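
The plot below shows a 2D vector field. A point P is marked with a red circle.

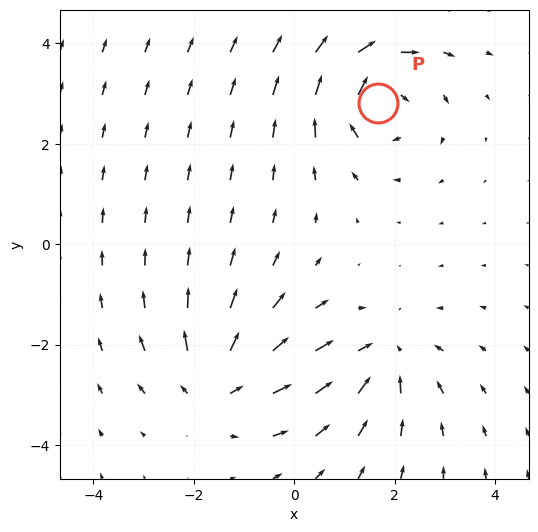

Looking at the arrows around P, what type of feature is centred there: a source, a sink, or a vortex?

At P (1.7, 2.8) the arrows circulate clockwise. Divergence ≈0, curl about -5 — near-zero divergence with nonzero curl is a vortex.

vortex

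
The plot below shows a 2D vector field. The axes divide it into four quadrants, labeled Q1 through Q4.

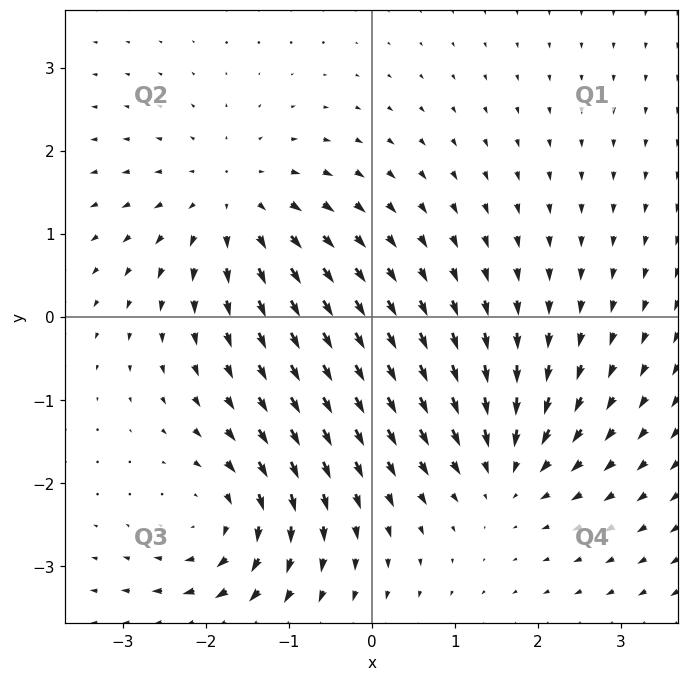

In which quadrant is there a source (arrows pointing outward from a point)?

Q2

The source sits at approximately (-1.7, 1.4), which lies in quadrant Q2. The divergence there is about +3, positive as expected for a source.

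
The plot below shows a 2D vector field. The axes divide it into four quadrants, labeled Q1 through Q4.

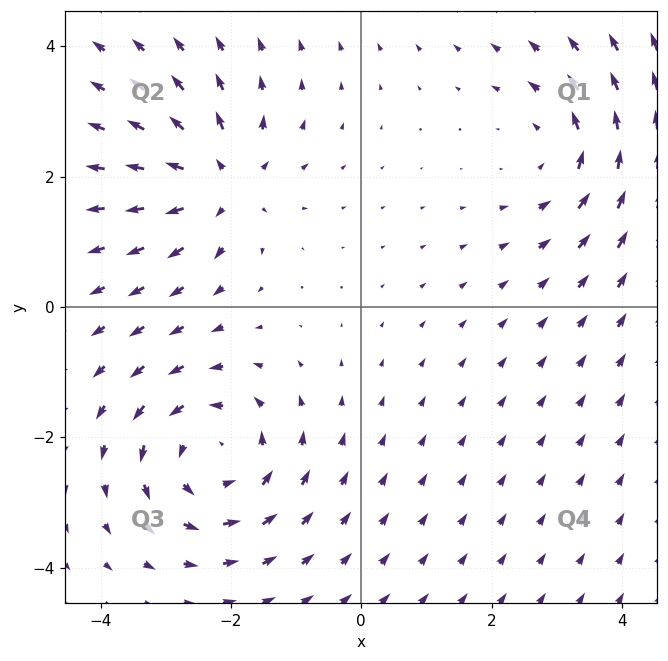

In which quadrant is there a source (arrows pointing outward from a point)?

Q2

The source sits at approximately (-2.2, 1.9), which lies in quadrant Q2. The divergence there is about +4, positive as expected for a source.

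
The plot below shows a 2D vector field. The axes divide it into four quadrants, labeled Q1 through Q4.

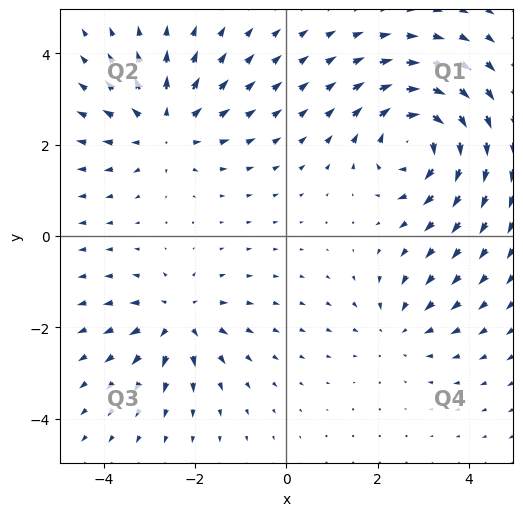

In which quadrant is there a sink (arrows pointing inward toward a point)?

The sink sits at approximately (2.5, -2.0), which lies in quadrant Q4. The divergence there is about -2, negative as expected for a sink.

Q4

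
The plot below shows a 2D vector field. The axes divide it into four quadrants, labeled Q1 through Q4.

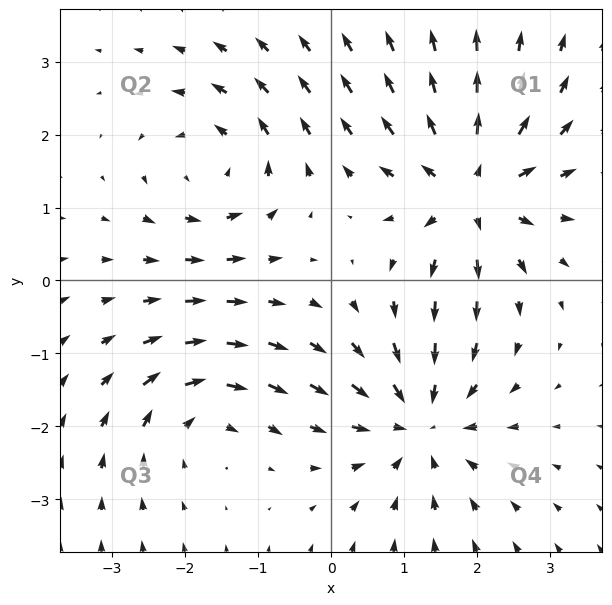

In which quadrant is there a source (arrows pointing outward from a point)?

Q1

The source sits at approximately (1.9, 1.2), which lies in quadrant Q1. The divergence there is about +6, positive as expected for a source.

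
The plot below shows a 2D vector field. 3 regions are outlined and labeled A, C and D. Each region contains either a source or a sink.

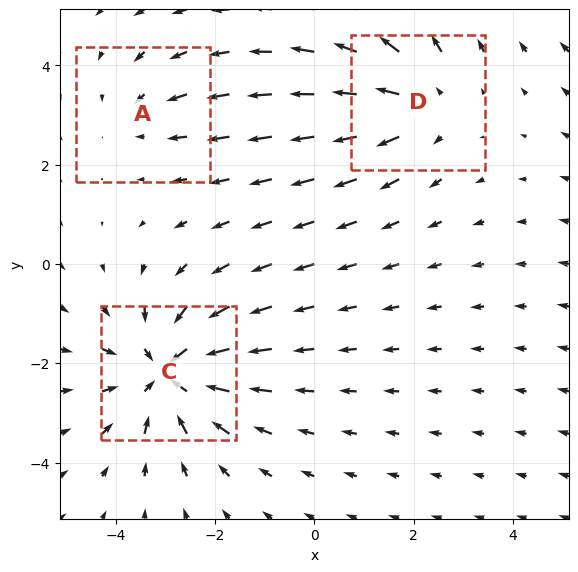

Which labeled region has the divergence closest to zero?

A

Divergence at each region's feature centre — A: about -2, C: about -4, D: about +3. Region A is closest to zero.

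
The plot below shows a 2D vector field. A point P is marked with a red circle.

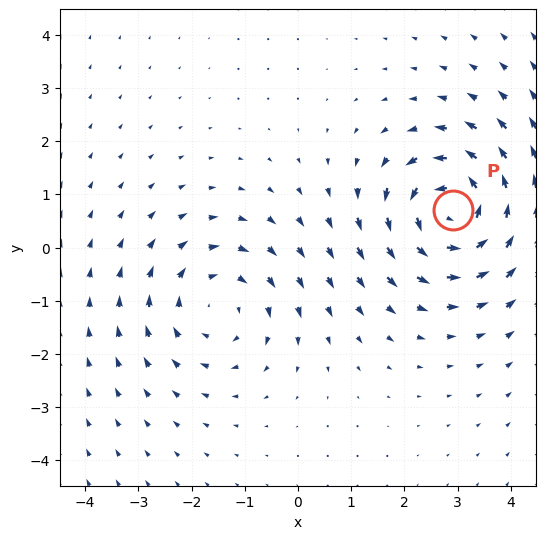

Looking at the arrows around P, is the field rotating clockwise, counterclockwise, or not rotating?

Near P at (2.9, 0.7) the arrows circulate counterclockwise. The curl (z-component) there is about +7; positive curl means counterclockwise rotation.

counterclockwise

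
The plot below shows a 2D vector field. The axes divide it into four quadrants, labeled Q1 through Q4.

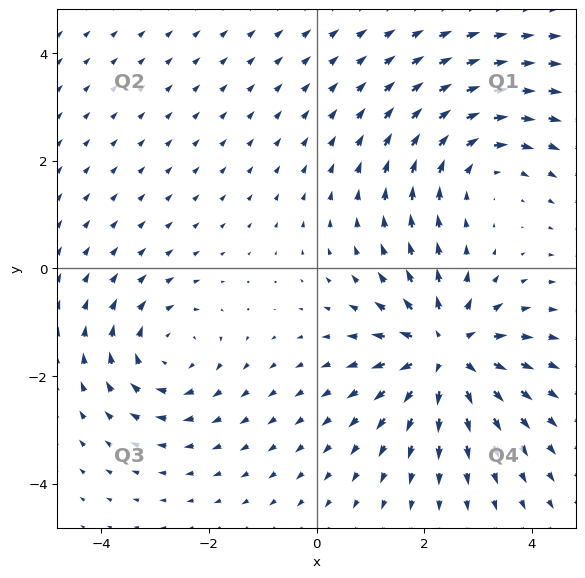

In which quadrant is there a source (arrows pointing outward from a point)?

The source sits at approximately (2.4, -1.5), which lies in quadrant Q4. The divergence there is about +4, positive as expected for a source.

Q4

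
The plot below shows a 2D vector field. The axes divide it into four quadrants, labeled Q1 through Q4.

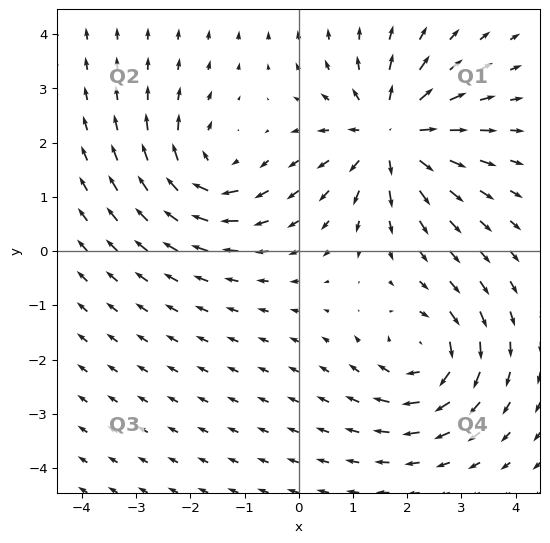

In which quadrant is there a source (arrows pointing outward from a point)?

The source sits at approximately (1.7, 2.1), which lies in quadrant Q1. The divergence there is about +6, positive as expected for a source.

Q1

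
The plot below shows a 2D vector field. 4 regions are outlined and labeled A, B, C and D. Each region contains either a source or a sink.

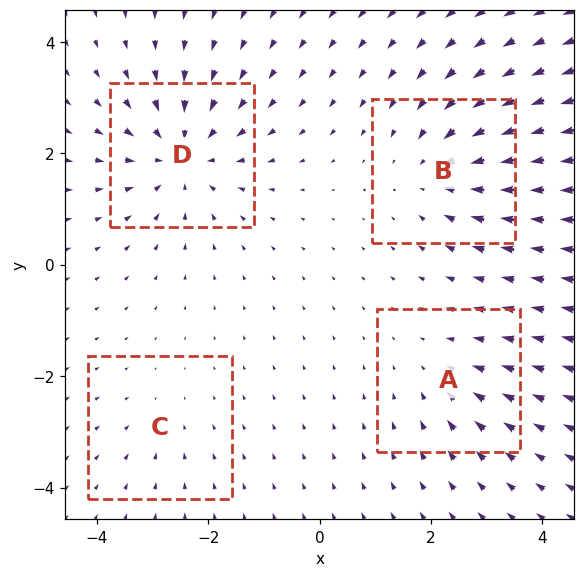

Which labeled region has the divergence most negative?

Divergence at each region's feature centre — A: about -3, B: about -5, C: about -2, D: about -6. Region D is most negative.

D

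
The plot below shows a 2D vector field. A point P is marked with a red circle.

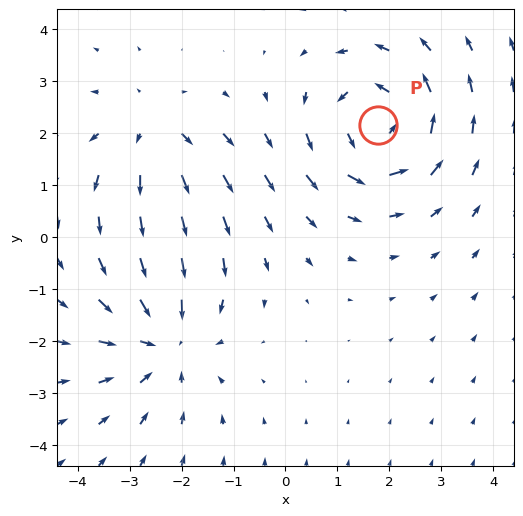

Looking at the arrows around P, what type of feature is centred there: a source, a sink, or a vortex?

At P (1.8, 2.2) the arrows circulate counterclockwise. Divergence ≈0, curl about +5 — near-zero divergence with nonzero curl is a vortex.

vortex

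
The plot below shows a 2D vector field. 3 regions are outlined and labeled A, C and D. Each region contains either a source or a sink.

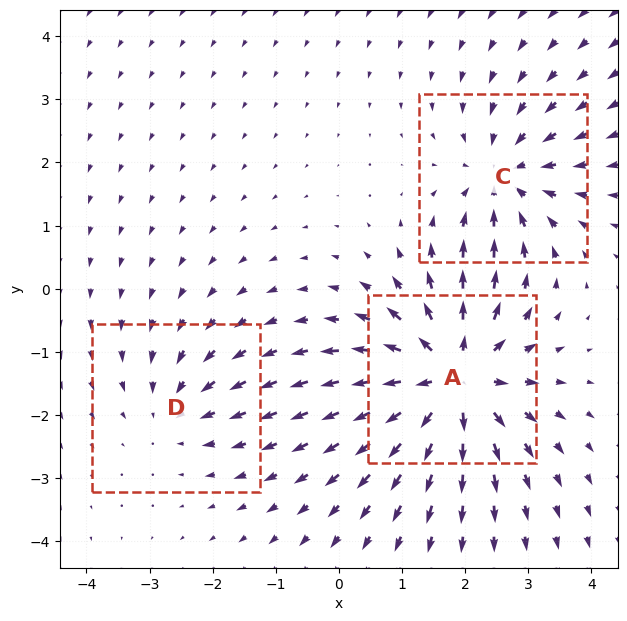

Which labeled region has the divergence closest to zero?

D

Divergence at each region's feature centre — A: about +5, C: about -3, D: about -2. Region D is closest to zero.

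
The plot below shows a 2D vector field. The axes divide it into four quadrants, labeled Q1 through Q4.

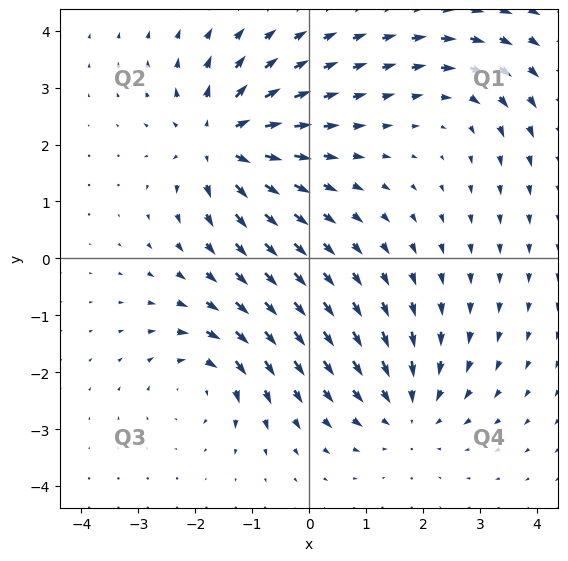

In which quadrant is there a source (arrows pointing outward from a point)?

The source sits at approximately (-1.6, 2.1), which lies in quadrant Q2. The divergence there is about +6, positive as expected for a source.

Q2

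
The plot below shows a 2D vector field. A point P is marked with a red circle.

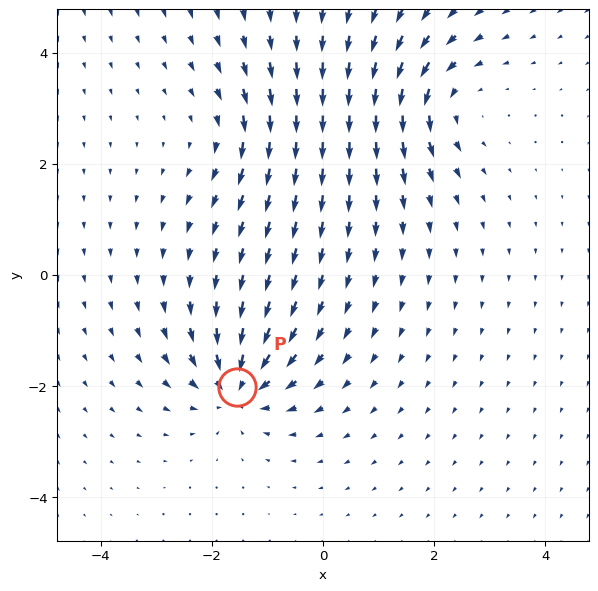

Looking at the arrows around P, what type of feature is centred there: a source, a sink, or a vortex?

At P (-1.6, -2.0) the arrows converge inward. Divergence about -6, curl ≈0 — negative divergence with near-zero curl is a sink.

sink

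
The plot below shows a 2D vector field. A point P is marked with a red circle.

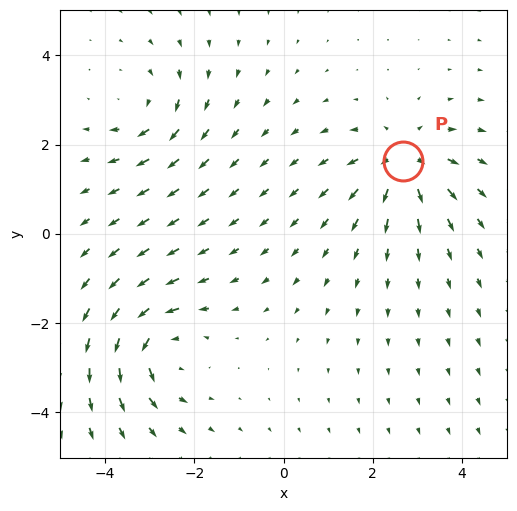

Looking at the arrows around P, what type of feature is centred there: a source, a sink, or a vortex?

source

At P (2.7, 1.6) the arrows spread outward. Divergence about +4, curl ≈0 — positive divergence with near-zero curl is a source.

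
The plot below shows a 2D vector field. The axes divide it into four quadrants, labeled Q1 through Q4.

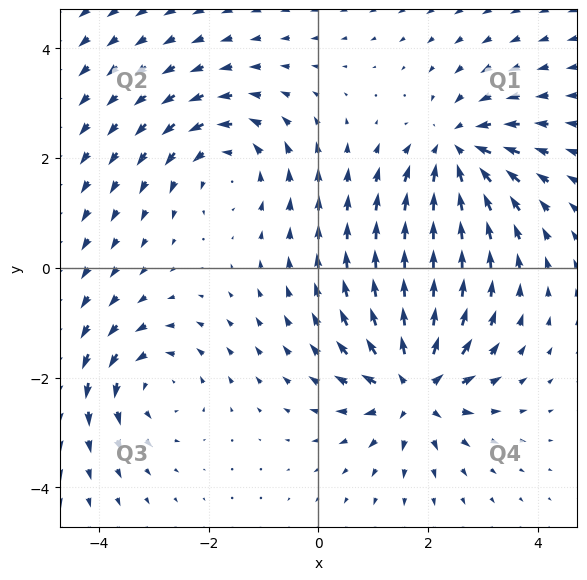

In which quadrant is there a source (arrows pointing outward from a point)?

Q4

The source sits at approximately (1.7, -2.2), which lies in quadrant Q4. The divergence there is about +7, positive as expected for a source.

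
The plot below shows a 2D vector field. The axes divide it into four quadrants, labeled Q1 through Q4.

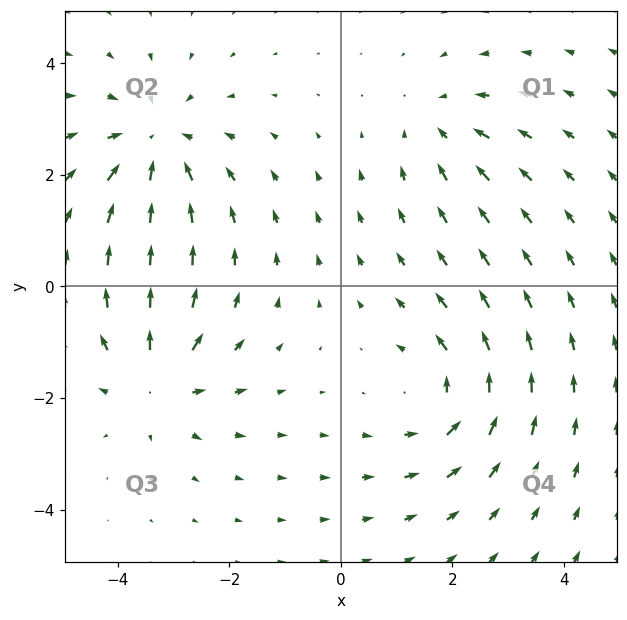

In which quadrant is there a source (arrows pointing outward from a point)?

Q3

The source sits at approximately (-3.3, -1.7), which lies in quadrant Q3. The divergence there is about +4, positive as expected for a source.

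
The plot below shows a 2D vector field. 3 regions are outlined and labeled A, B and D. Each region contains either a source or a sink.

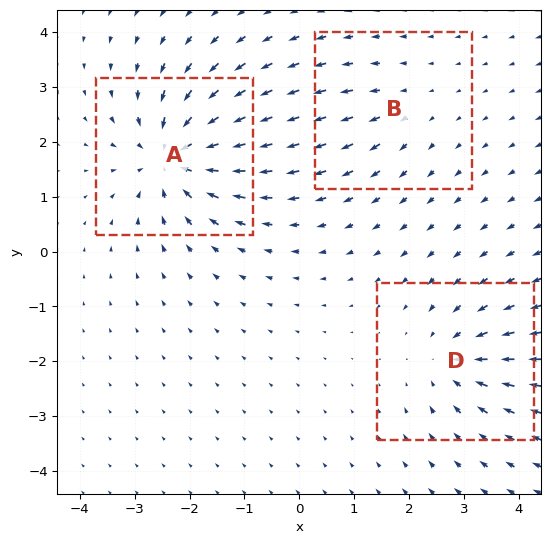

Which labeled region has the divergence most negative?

Divergence at each region's feature centre — A: about -6, B: about +2, D: about -4. Region A is most negative.

A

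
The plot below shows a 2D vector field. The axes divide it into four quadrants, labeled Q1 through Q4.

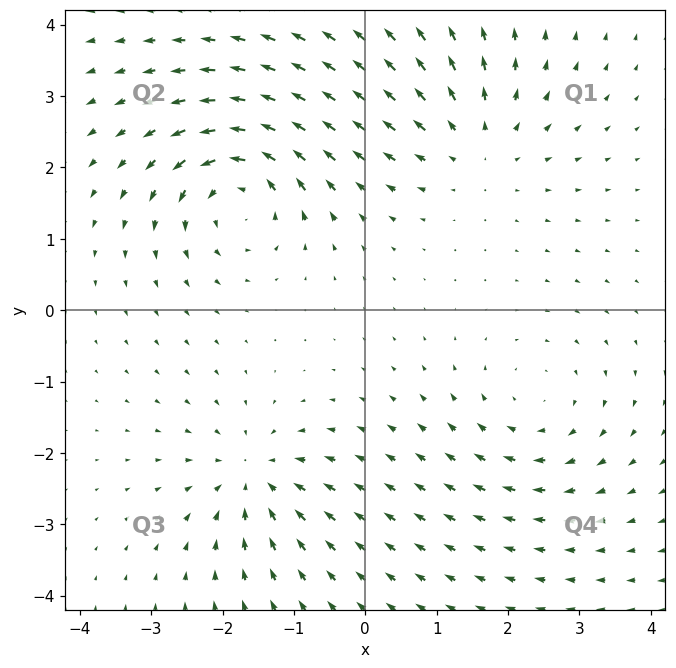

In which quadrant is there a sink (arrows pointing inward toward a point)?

Q3

The sink sits at approximately (-1.6, -2.3), which lies in quadrant Q3. The divergence there is about -4, negative as expected for a sink.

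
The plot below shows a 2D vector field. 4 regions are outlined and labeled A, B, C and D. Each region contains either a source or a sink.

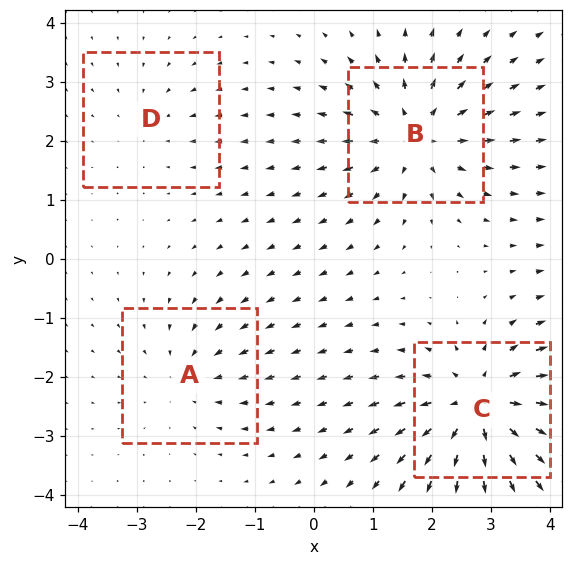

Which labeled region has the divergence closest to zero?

Divergence at each region's feature centre — A: about -3, B: about +5, C: about +7, D: about -2. Region D is closest to zero.

D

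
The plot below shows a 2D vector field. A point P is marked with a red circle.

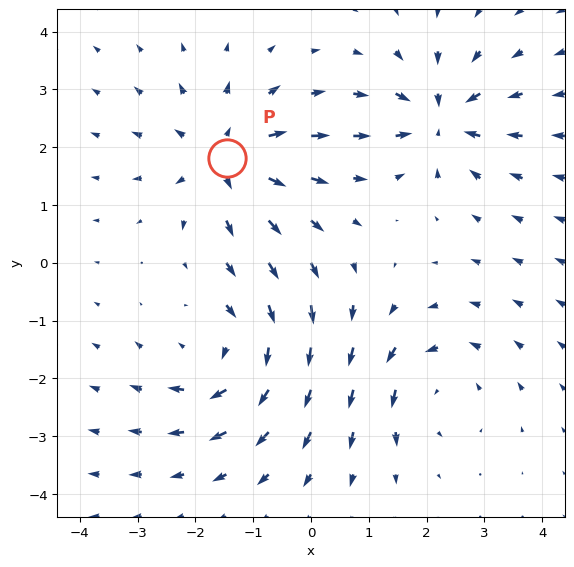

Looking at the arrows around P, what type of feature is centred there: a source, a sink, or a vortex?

source

At P (-1.5, 1.8) the arrows spread outward. Divergence about +4, curl ≈0 — positive divergence with near-zero curl is a source.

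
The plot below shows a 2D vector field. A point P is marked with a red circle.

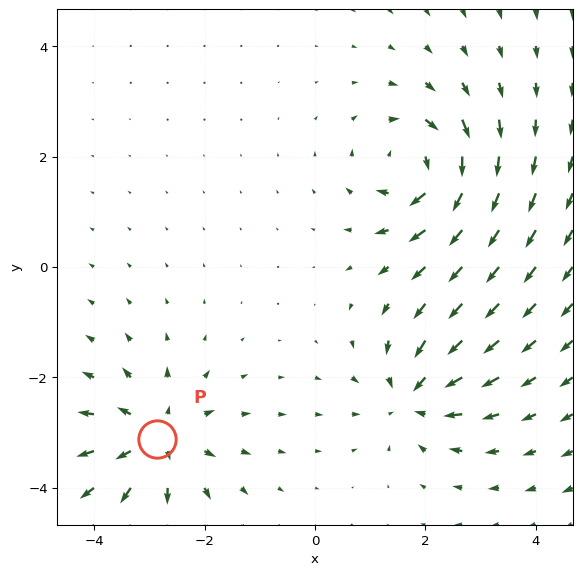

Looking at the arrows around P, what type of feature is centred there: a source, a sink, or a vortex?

source

At P (-2.9, -3.1) the arrows spread outward. Divergence about +5, curl ≈0 — positive divergence with near-zero curl is a source.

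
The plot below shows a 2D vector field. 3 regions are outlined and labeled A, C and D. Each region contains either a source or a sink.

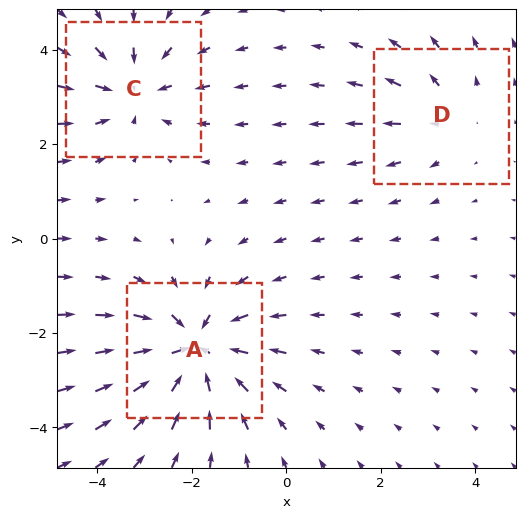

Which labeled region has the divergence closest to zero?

D

Divergence at each region's feature centre — A: about -4, C: about -3, D: about +2. Region D is closest to zero.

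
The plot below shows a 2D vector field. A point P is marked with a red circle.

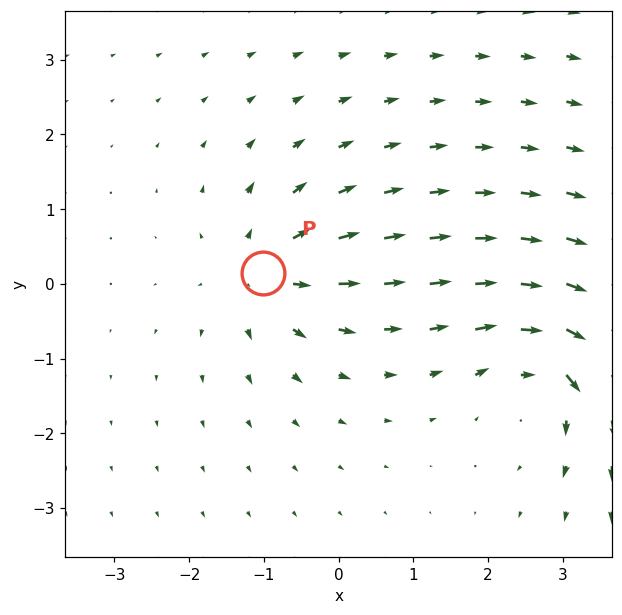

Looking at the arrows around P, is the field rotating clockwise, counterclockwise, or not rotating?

Near P at (-1.0, 0.1) the arrows show no circulation. The curl there is ≈0.

not rotating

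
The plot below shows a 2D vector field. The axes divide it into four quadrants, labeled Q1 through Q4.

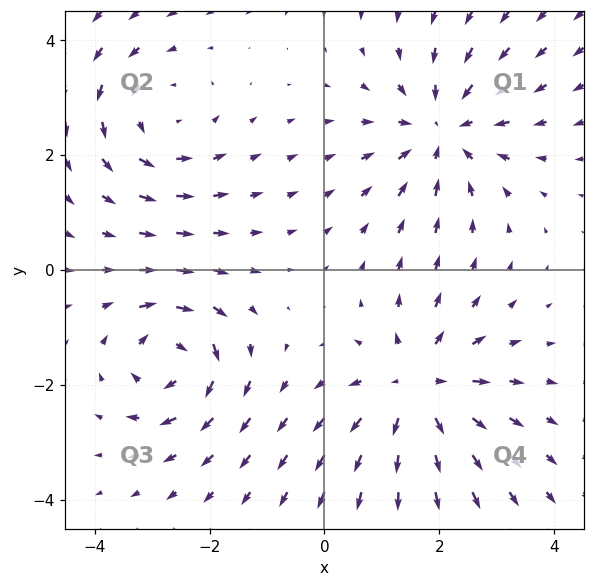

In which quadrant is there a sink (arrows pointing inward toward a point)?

Q1

The sink sits at approximately (2.1, 2.4), which lies in quadrant Q1. The divergence there is about -3, negative as expected for a sink.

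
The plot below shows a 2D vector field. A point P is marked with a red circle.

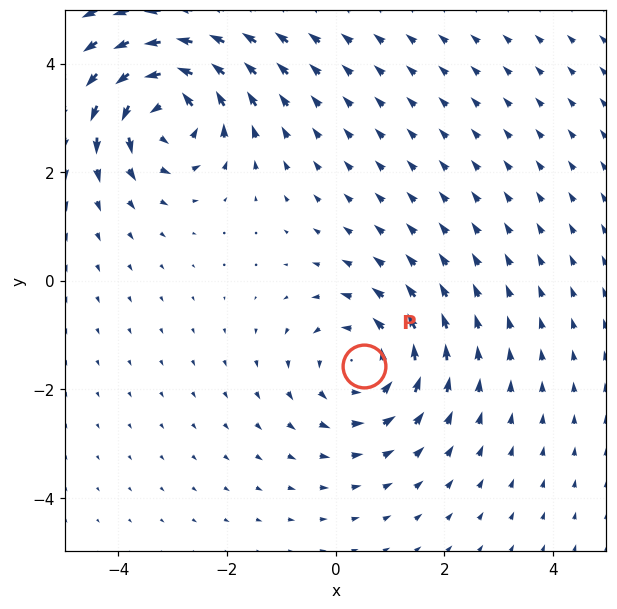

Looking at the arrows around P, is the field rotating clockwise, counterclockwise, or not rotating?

counterclockwise

Near P at (0.5, -1.6) the arrows circulate counterclockwise. The curl (z-component) there is about +3; positive curl means counterclockwise rotation.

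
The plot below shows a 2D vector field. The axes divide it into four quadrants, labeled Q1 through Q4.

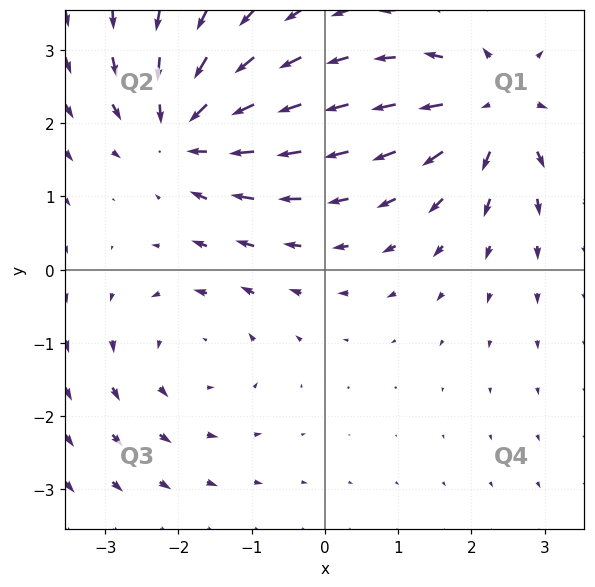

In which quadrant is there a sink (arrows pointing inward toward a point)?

The sink sits at approximately (-1.9, 1.9), which lies in quadrant Q2. The divergence there is about -5, negative as expected for a sink.

Q2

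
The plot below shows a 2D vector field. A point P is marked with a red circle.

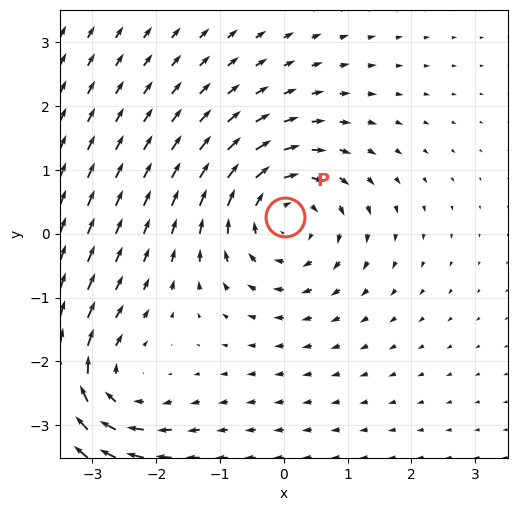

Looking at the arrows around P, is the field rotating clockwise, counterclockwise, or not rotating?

clockwise

Near P at (0.0, 0.3) the arrows circulate clockwise. The curl (z-component) there is about -5; negative curl means clockwise rotation.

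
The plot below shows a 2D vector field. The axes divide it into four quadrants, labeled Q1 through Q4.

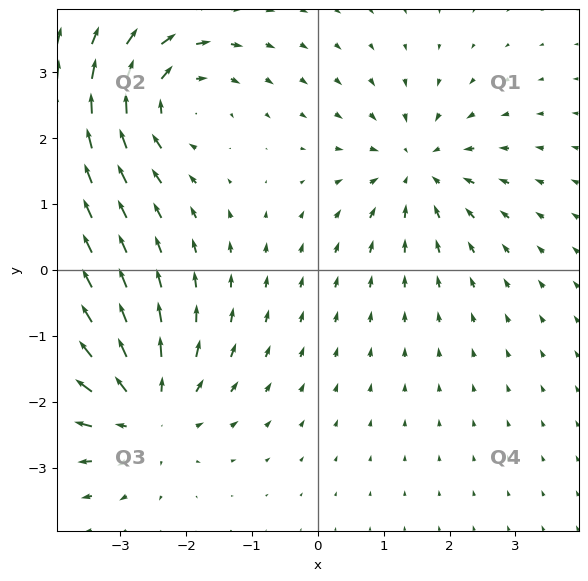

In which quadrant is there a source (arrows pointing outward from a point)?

Q3

The source sits at approximately (-2.6, -2.1), which lies in quadrant Q3. The divergence there is about +4, positive as expected for a source.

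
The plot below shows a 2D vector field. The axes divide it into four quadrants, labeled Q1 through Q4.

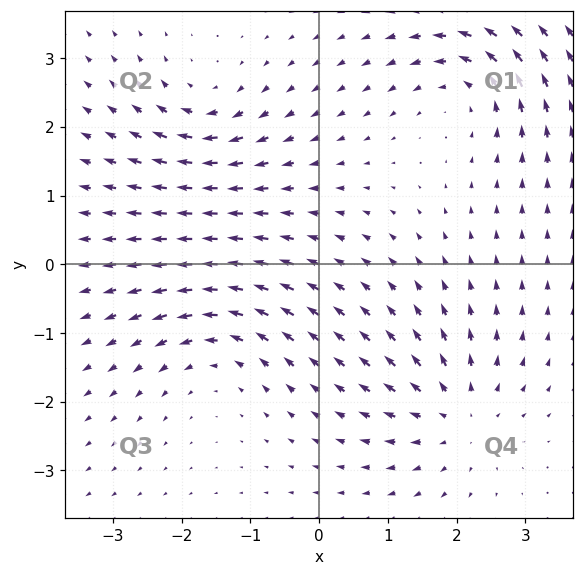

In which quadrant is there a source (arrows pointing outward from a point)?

The source sits at approximately (2.0, -2.2), which lies in quadrant Q4. The divergence there is about +5, positive as expected for a source.

Q4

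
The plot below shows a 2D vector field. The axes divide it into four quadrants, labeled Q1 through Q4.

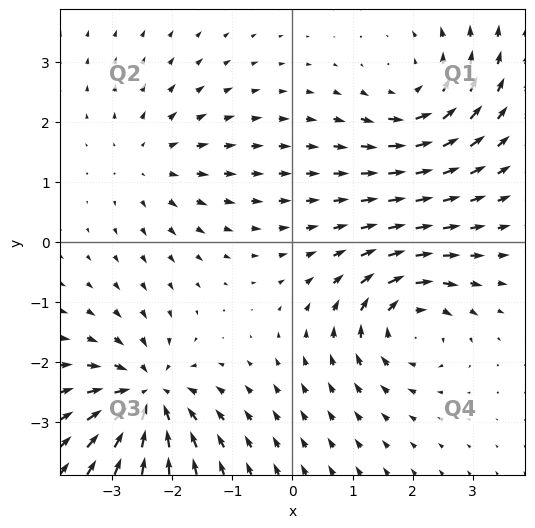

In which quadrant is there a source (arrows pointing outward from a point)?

Q2

The source sits at approximately (-2.4, 1.3), which lies in quadrant Q2. The divergence there is about +3, positive as expected for a source.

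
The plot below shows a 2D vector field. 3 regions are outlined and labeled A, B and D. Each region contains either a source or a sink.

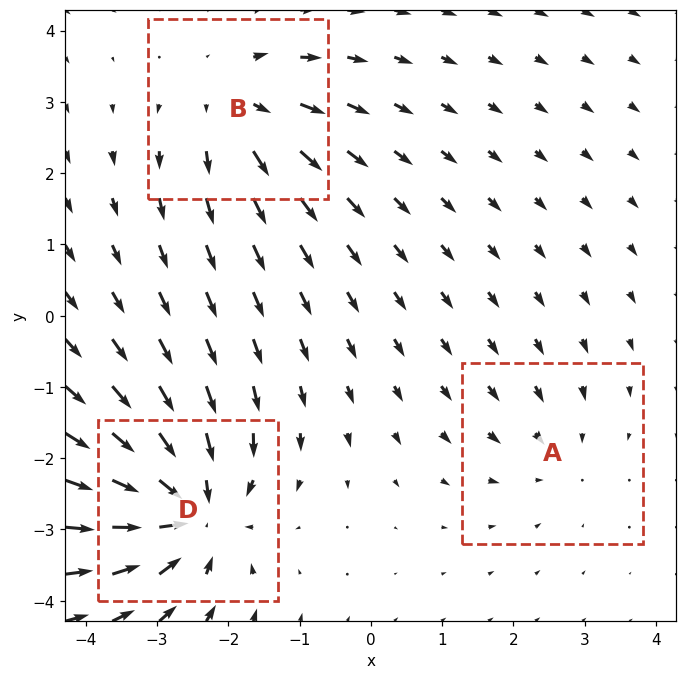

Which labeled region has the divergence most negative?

D

Divergence at each region's feature centre — A: about -2, B: about +4, D: about -6. Region D is most negative.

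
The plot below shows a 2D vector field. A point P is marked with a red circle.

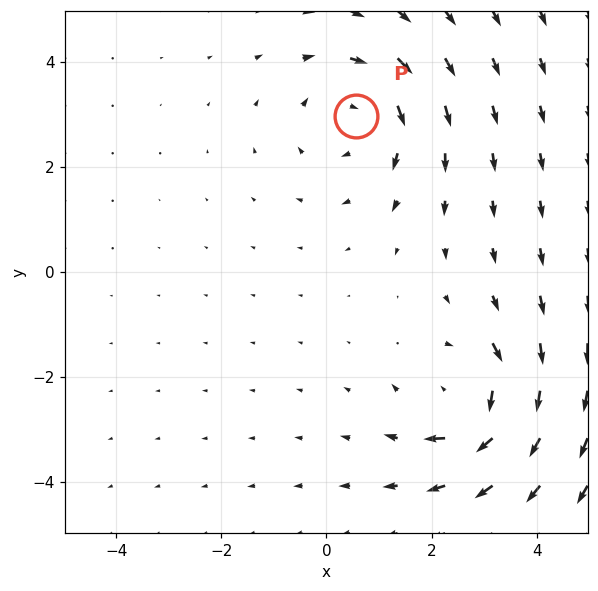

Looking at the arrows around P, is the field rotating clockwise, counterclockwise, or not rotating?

Near P at (0.6, 3.0) the arrows circulate clockwise. The curl (z-component) there is about -4; negative curl means clockwise rotation.

clockwise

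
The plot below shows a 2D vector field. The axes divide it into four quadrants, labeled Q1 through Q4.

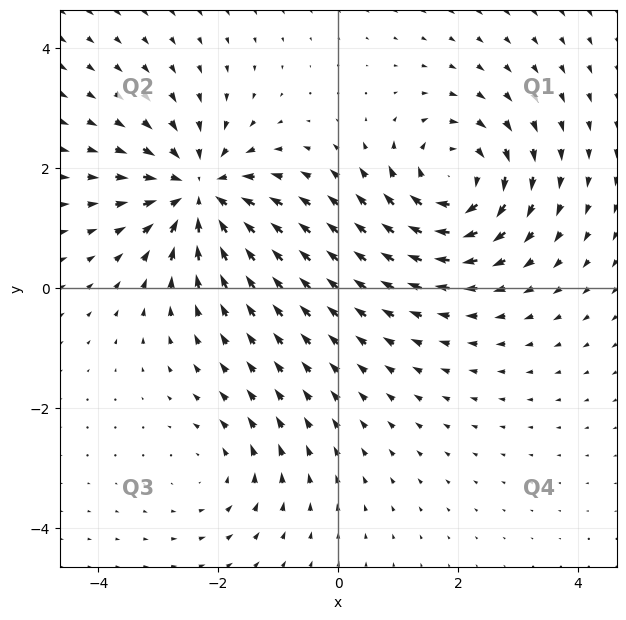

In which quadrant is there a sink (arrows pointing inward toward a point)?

Q2

The sink sits at approximately (-2.3, 1.6), which lies in quadrant Q2. The divergence there is about -6, negative as expected for a sink.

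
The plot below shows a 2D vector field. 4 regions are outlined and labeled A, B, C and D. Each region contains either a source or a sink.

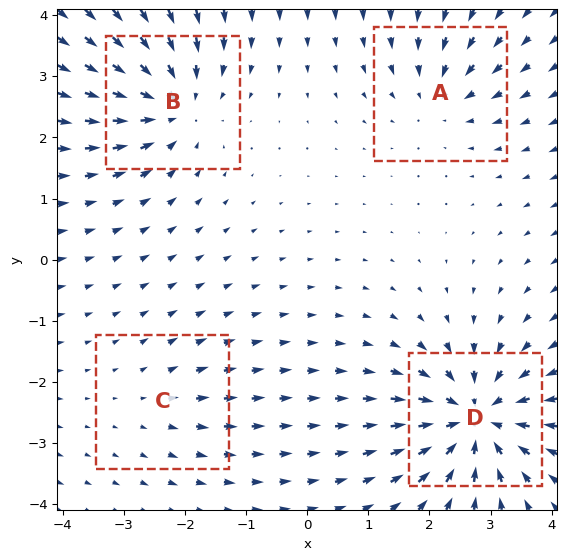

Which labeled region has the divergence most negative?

D

Divergence at each region's feature centre — A: about -4, B: about -6, C: about +2, D: about -8. Region D is most negative.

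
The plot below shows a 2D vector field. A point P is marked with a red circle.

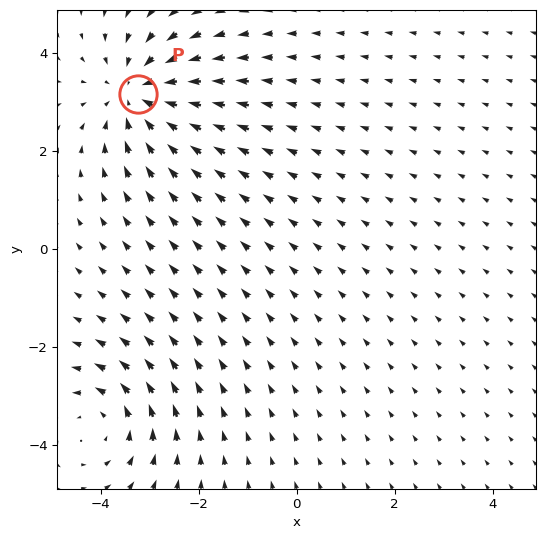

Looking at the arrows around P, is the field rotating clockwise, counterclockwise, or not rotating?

Near P at (-3.2, 3.2) the arrows show no circulation. The curl there is ≈0.

not rotating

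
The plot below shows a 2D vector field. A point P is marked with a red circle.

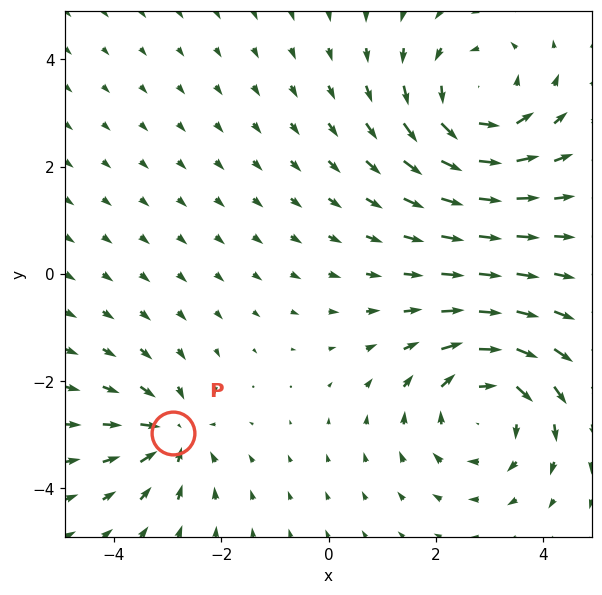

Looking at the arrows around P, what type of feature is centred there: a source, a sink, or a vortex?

sink

At P (-2.9, -3.0) the arrows converge inward. Divergence about -4, curl ≈0 — negative divergence with near-zero curl is a sink.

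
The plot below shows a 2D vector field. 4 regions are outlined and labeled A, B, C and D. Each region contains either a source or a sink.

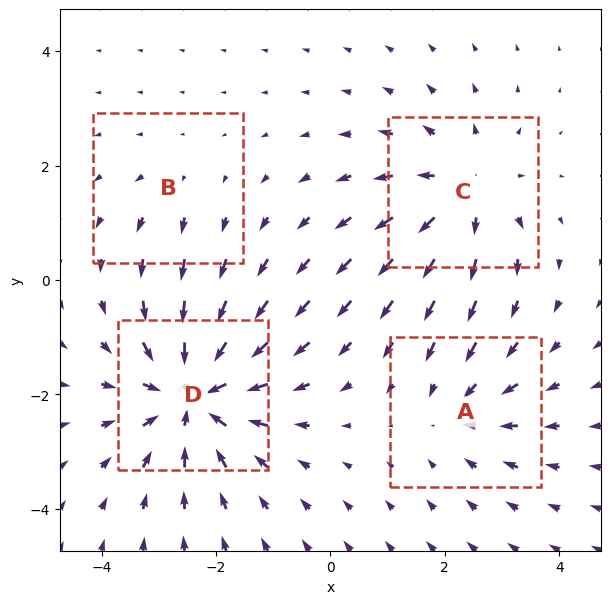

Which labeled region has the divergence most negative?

D

Divergence at each region's feature centre — A: about -3, B: about +2, C: about +5, D: about -7. Region D is most negative.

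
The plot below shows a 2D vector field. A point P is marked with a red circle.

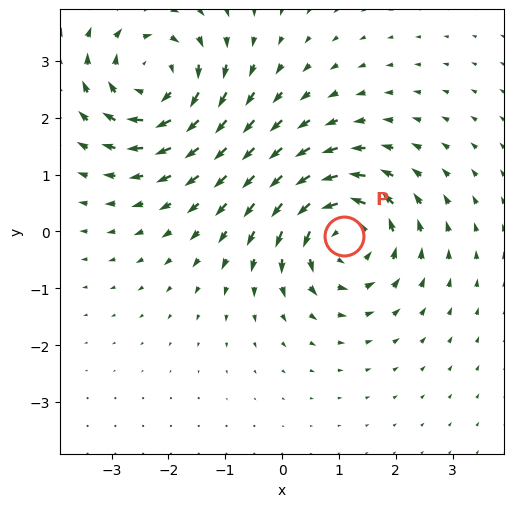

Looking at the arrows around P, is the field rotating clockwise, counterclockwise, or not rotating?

Near P at (1.1, -0.1) the arrows circulate counterclockwise. The curl (z-component) there is about +5; positive curl means counterclockwise rotation.

counterclockwise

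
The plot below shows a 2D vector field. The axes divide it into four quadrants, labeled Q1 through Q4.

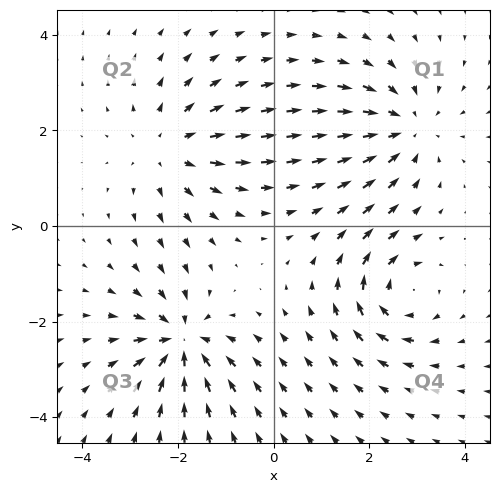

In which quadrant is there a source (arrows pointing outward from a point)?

Q2

The source sits at approximately (-2.2, 1.6), which lies in quadrant Q2. The divergence there is about +3, positive as expected for a source.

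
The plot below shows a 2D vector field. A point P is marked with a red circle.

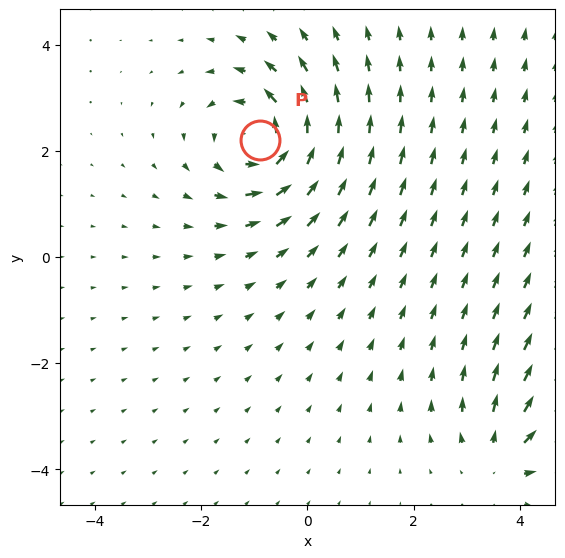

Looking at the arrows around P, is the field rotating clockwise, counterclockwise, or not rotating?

counterclockwise

Near P at (-0.9, 2.2) the arrows circulate counterclockwise. The curl (z-component) there is about +6; positive curl means counterclockwise rotation.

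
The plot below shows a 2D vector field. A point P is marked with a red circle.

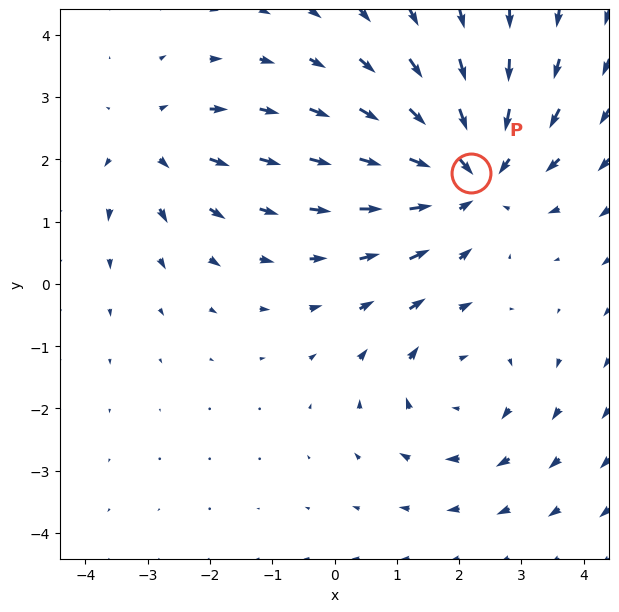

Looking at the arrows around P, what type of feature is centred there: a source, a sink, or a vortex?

At P (2.2, 1.8) the arrows converge inward. Divergence about -4, curl ≈0 — negative divergence with near-zero curl is a sink.

sink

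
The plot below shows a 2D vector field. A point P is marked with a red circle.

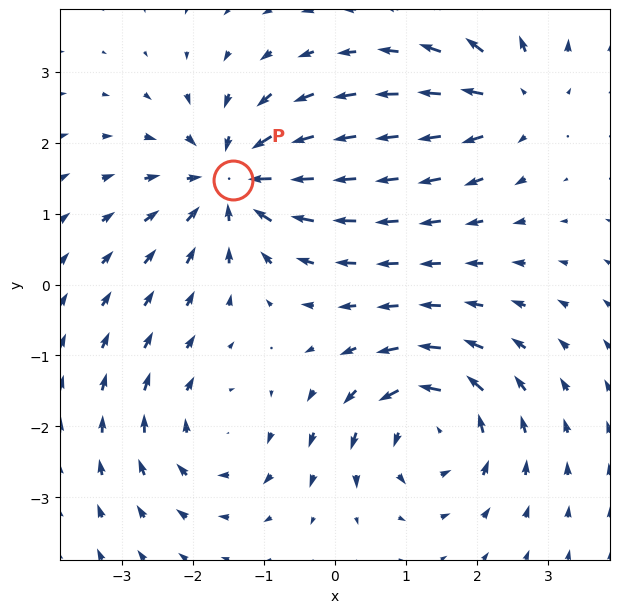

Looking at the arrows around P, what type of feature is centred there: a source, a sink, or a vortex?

At P (-1.4, 1.5) the arrows converge inward. Divergence about -6, curl ≈0 — negative divergence with near-zero curl is a sink.

sink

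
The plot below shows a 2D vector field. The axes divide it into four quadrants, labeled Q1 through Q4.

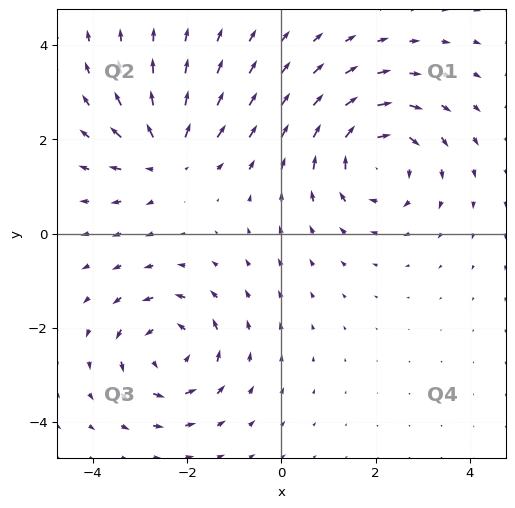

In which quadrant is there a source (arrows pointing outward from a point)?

The source sits at approximately (-2.4, 1.7), which lies in quadrant Q2. The divergence there is about +4, positive as expected for a source.

Q2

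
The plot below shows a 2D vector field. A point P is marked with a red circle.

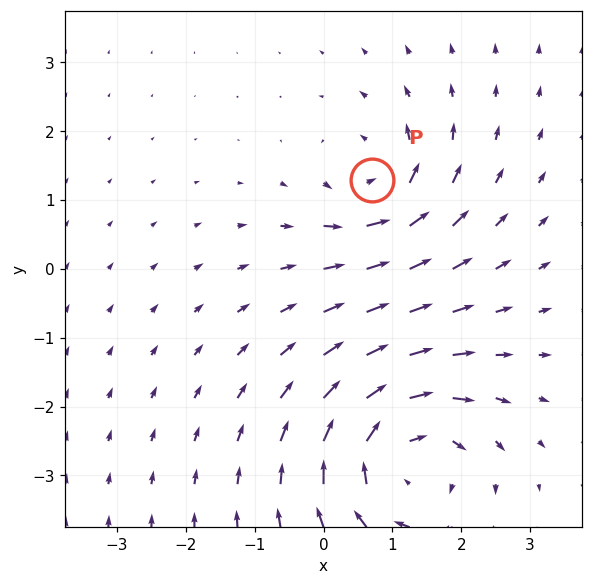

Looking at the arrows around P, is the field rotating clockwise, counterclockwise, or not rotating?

Near P at (0.7, 1.3) the arrows circulate counterclockwise. The curl (z-component) there is about +4; positive curl means counterclockwise rotation.

counterclockwise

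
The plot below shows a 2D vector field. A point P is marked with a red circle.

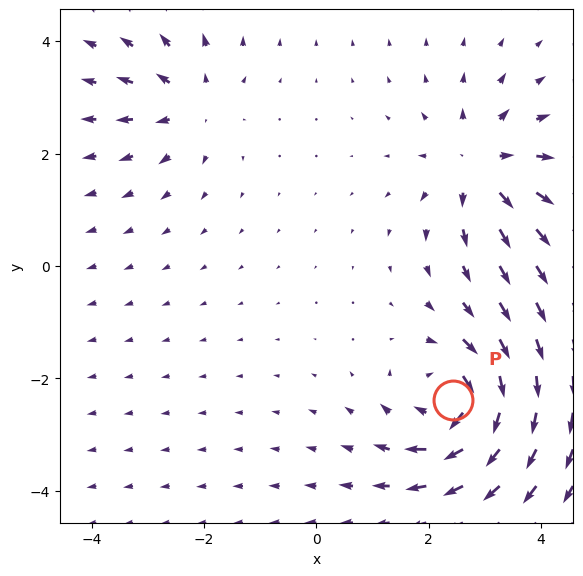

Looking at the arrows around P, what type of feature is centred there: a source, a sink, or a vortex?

At P (2.4, -2.4) the arrows circulate clockwise. Divergence ≈0, curl about -6 — near-zero divergence with nonzero curl is a vortex.

vortex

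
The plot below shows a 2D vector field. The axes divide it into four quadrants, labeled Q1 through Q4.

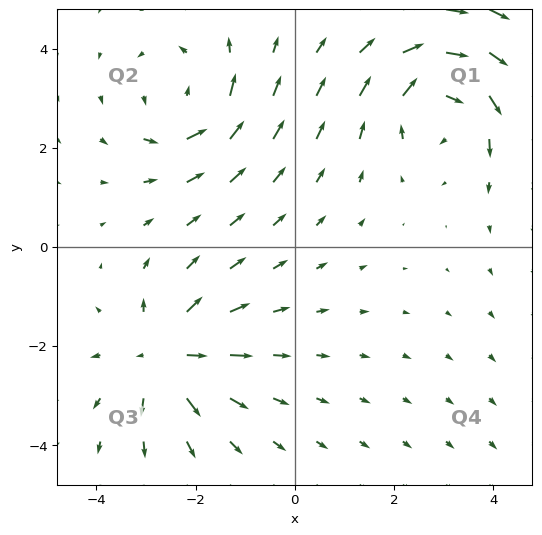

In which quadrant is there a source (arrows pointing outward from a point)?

Q3

The source sits at approximately (-2.6, -2.2), which lies in quadrant Q3. The divergence there is about +5, positive as expected for a source.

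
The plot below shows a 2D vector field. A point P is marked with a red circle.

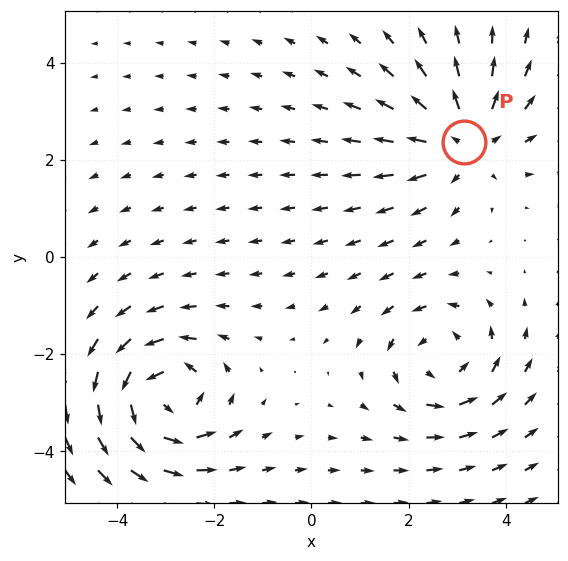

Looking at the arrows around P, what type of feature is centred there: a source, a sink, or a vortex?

At P (3.1, 2.4) the arrows spread outward. Divergence about +3, curl ≈0 — positive divergence with near-zero curl is a source.

source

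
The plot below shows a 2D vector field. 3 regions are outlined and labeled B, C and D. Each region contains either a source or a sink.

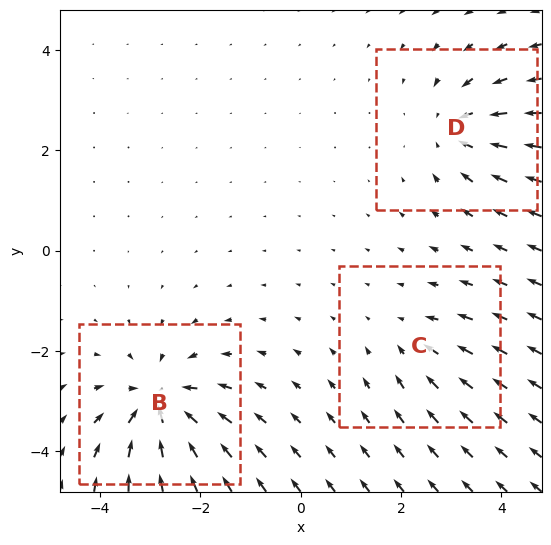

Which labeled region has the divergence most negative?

Divergence at each region's feature centre — B: about -5, C: about -2, D: about -4. Region B is most negative.

B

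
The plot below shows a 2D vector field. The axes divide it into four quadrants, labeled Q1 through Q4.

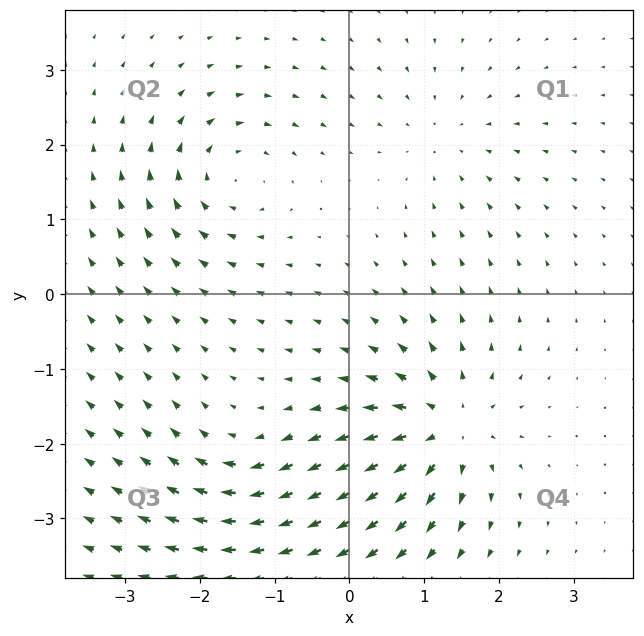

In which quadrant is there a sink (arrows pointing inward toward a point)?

Q1

The sink sits at approximately (1.3, 2.1), which lies in quadrant Q1. The divergence there is about -3, negative as expected for a sink.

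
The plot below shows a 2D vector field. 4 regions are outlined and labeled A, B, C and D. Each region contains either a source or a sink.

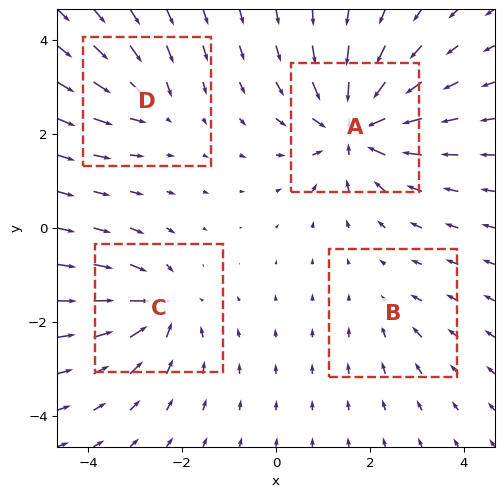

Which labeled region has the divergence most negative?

A

Divergence at each region's feature centre — A: about -8, B: about -2, C: about -5, D: about -4. Region A is most negative.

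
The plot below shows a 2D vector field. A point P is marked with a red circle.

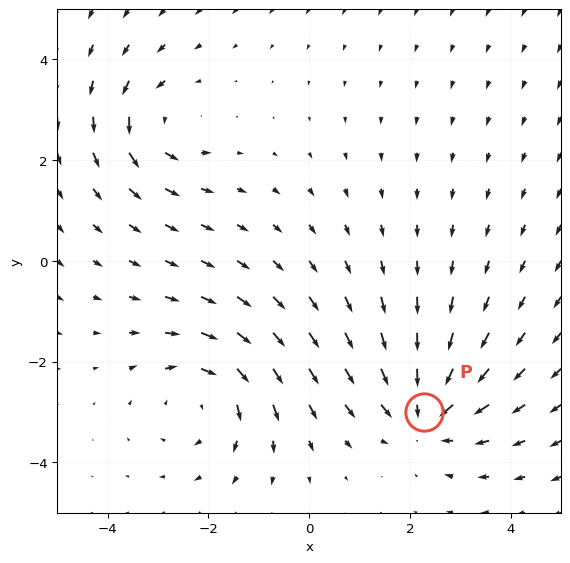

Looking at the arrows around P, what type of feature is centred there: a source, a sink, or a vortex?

sink

At P (2.3, -3.0) the arrows converge inward. Divergence about -3, curl ≈0 — negative divergence with near-zero curl is a sink.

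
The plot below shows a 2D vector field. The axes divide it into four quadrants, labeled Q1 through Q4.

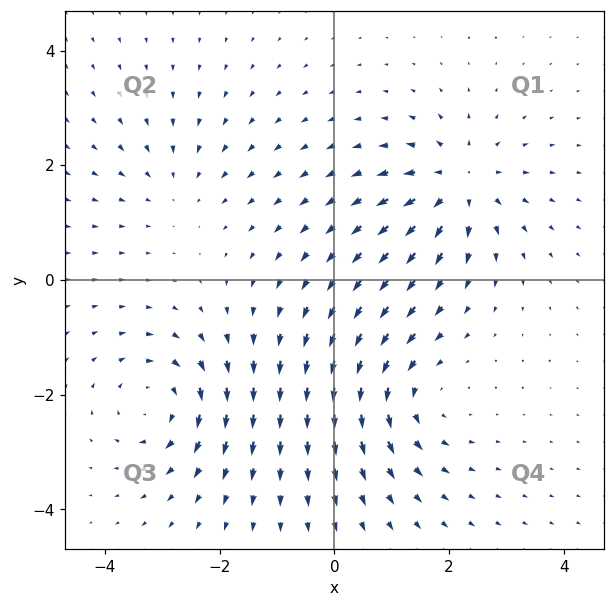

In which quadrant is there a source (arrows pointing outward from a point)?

Q1

The source sits at approximately (2.2, 1.7), which lies in quadrant Q1. The divergence there is about +6, positive as expected for a source.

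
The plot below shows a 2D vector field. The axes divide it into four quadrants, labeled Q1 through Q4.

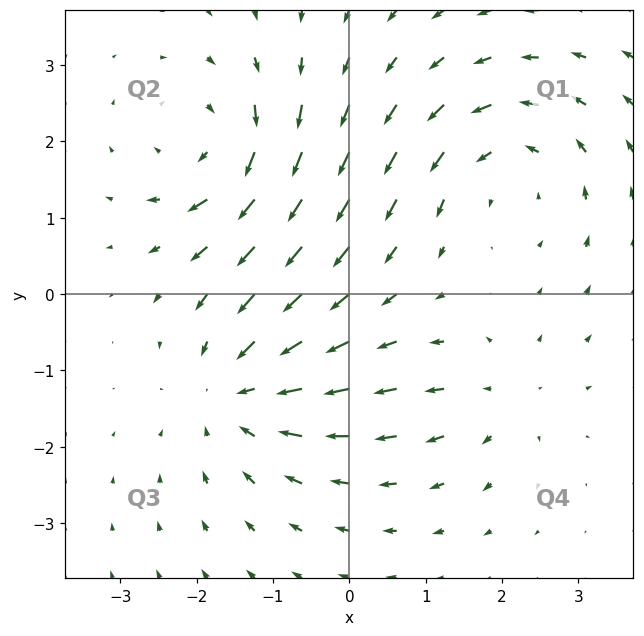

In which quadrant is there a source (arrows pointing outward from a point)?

The source sits at approximately (2.0, -1.4), which lies in quadrant Q4. The divergence there is about +3, positive as expected for a source.

Q4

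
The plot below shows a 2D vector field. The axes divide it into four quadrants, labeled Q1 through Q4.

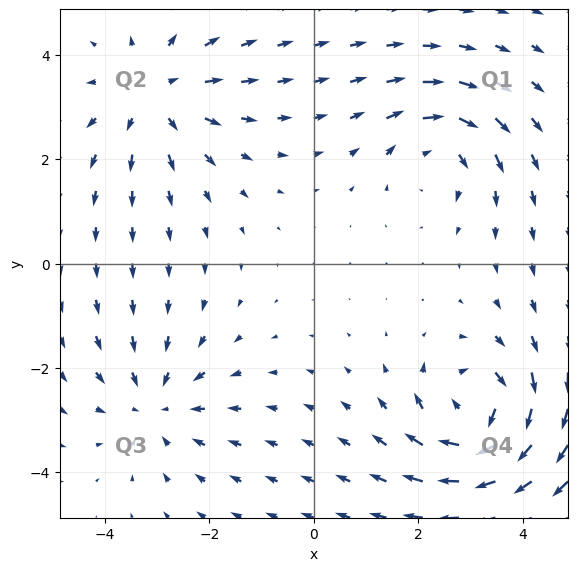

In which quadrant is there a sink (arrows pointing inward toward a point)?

The sink sits at approximately (-3.0, -2.7), which lies in quadrant Q3. The divergence there is about -3, negative as expected for a sink.

Q3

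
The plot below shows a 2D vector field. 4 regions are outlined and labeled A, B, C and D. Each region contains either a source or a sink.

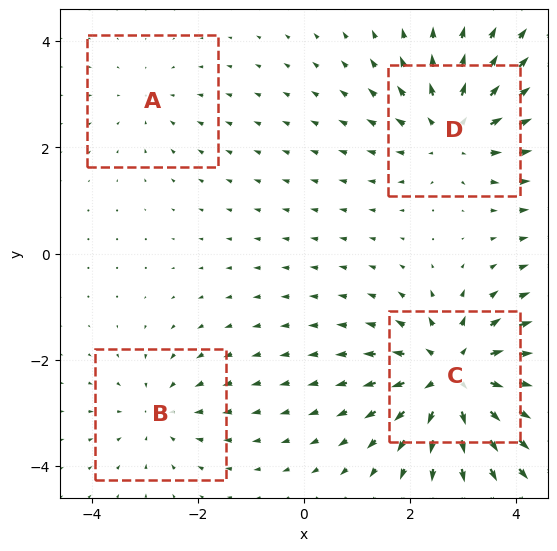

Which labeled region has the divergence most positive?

Divergence at each region's feature centre — A: about -2, B: about -3, C: about +6, D: about +5. Region C is most positive.

C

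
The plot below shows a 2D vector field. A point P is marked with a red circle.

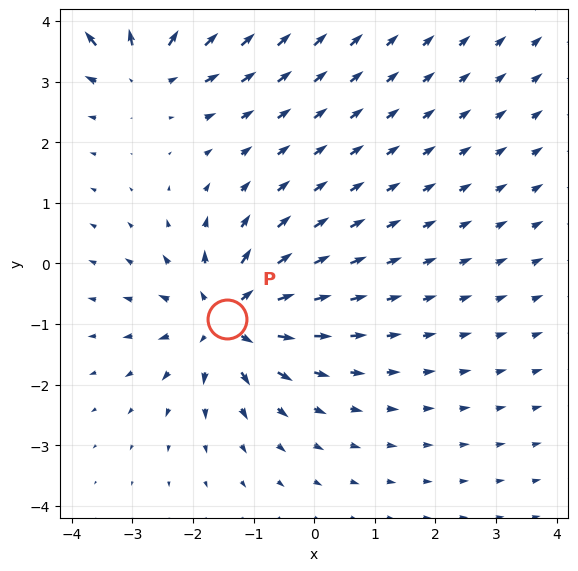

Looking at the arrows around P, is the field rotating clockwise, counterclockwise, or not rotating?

not rotating

Near P at (-1.4, -0.9) the arrows show no circulation. The curl there is ≈0.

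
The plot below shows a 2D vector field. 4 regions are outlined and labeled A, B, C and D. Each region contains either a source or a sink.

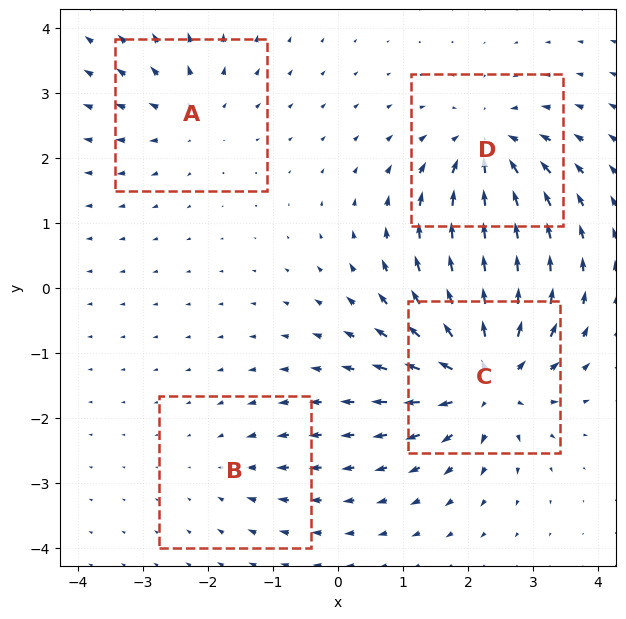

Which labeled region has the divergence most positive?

Divergence at each region's feature centre — A: about +4, B: about -2, C: about +8, D: about -6. Region C is most positive.

C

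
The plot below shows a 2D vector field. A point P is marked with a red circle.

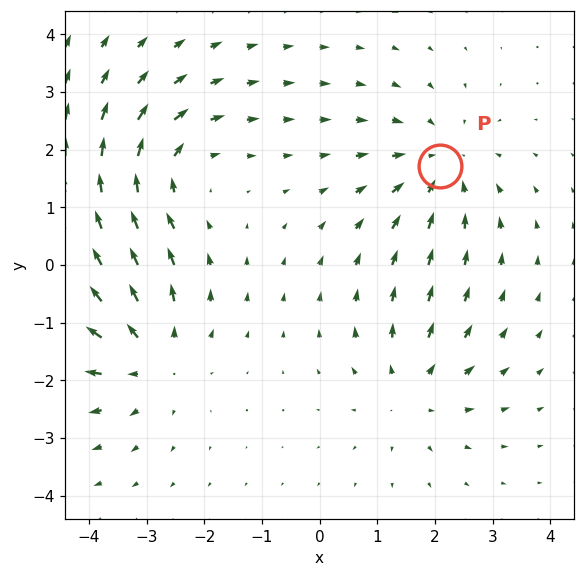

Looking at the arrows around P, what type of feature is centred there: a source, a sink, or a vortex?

sink

At P (2.1, 1.7) the arrows converge inward. Divergence about -4, curl ≈0 — negative divergence with near-zero curl is a sink.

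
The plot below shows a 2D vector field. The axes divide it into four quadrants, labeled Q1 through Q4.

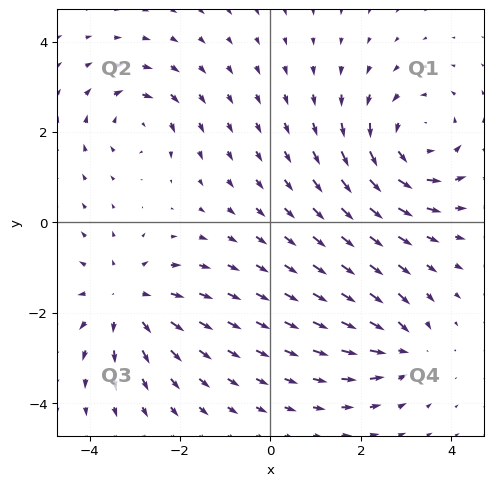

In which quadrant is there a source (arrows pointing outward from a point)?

The source sits at approximately (-3.2, -1.7), which lies in quadrant Q3. The divergence there is about +4, positive as expected for a source.

Q3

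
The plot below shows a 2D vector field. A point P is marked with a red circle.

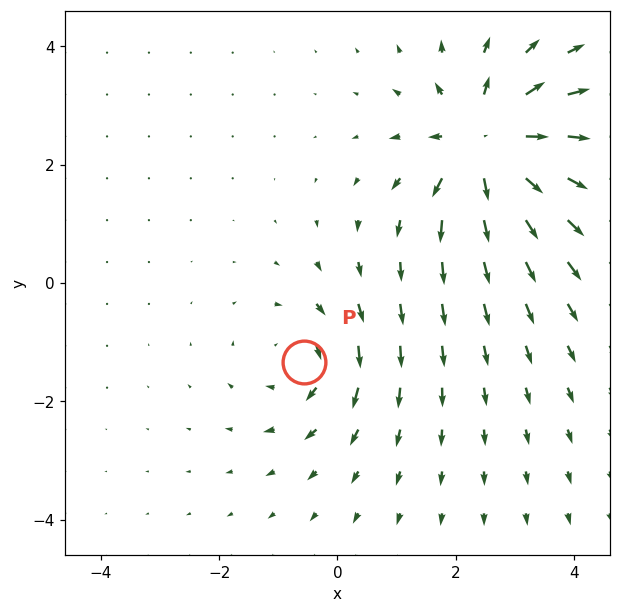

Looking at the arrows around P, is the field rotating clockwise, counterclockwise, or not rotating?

clockwise

Near P at (-0.6, -1.3) the arrows circulate clockwise. The curl (z-component) there is about -3; negative curl means clockwise rotation.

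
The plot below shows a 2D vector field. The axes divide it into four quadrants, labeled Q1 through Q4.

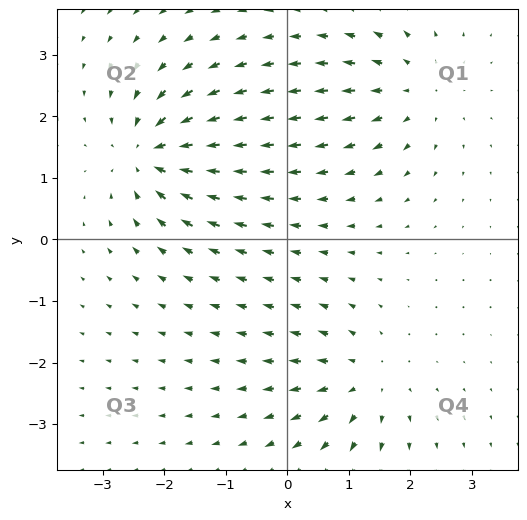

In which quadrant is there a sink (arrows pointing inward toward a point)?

Q2

The sink sits at approximately (-2.2, 1.4), which lies in quadrant Q2. The divergence there is about -6, negative as expected for a sink.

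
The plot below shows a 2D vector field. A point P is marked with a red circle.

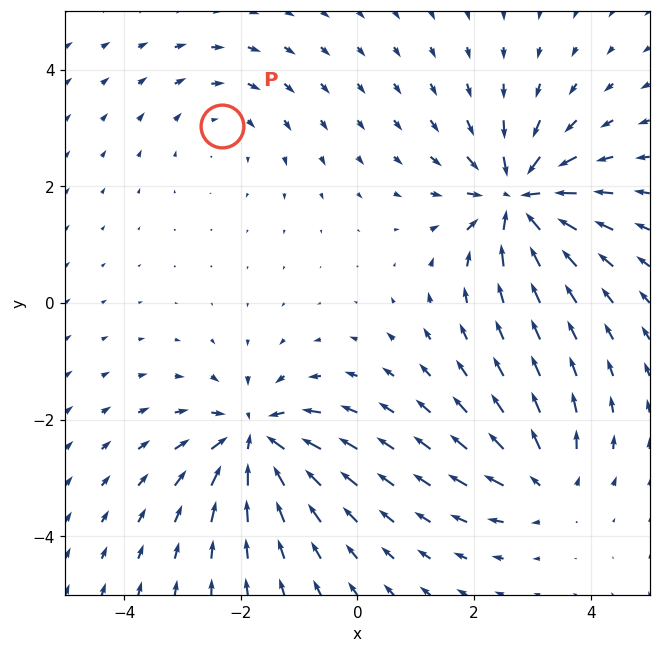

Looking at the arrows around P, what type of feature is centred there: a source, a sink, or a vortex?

At P (-2.3, 3.0) the arrows circulate clockwise. Divergence ≈0, curl about -2 — near-zero divergence with nonzero curl is a vortex.

vortex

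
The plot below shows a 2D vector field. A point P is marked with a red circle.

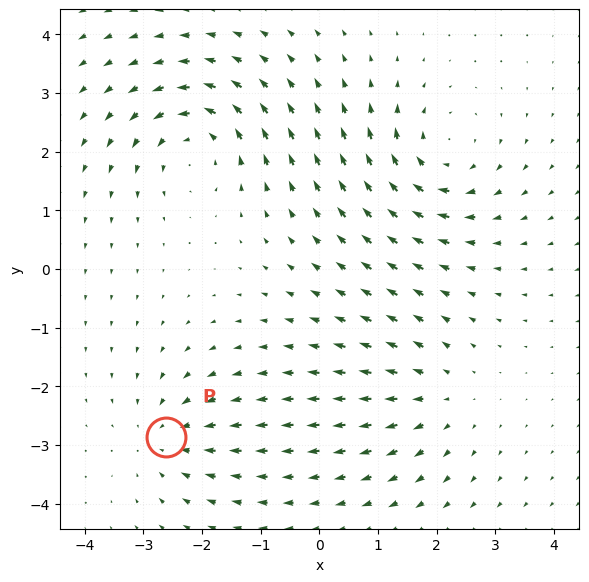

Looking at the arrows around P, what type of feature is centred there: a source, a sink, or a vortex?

sink

At P (-2.6, -2.9) the arrows converge inward. Divergence about -3, curl ≈0 — negative divergence with near-zero curl is a sink.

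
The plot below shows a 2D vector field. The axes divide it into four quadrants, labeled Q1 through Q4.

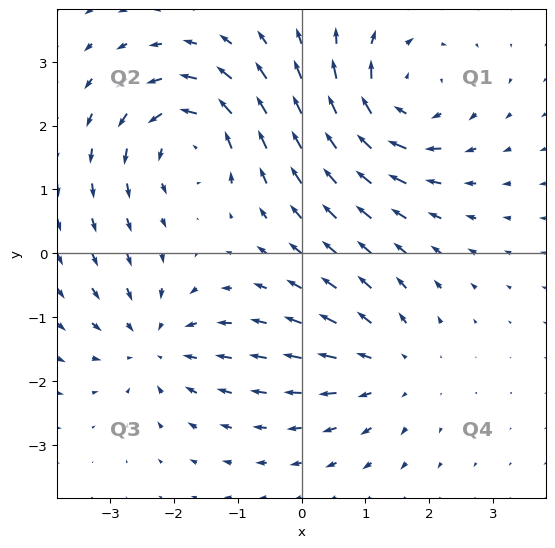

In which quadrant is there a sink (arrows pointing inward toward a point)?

The sink sits at approximately (-2.3, -1.4), which lies in quadrant Q3. The divergence there is about -3, negative as expected for a sink.

Q3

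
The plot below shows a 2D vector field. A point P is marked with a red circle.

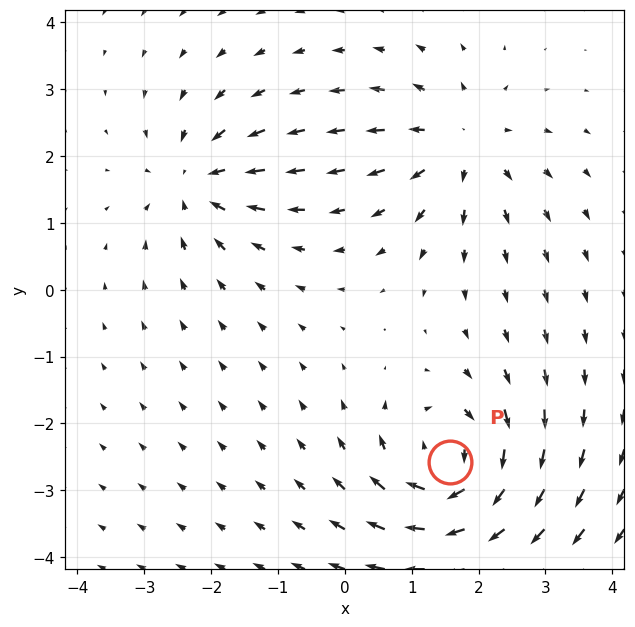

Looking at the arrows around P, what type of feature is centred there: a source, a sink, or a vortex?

At P (1.6, -2.6) the arrows circulate clockwise. Divergence ≈0, curl about -6 — near-zero divergence with nonzero curl is a vortex.

vortex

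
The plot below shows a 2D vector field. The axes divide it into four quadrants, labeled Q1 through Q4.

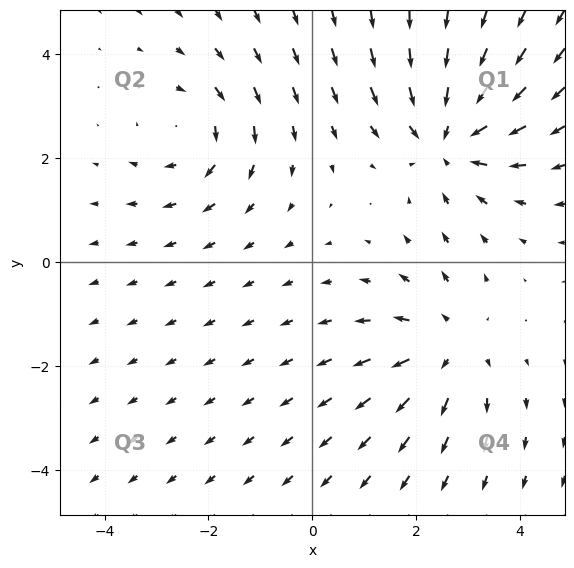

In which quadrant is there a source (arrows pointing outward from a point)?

The source sits at approximately (2.6, -1.6), which lies in quadrant Q4. The divergence there is about +3, positive as expected for a source.

Q4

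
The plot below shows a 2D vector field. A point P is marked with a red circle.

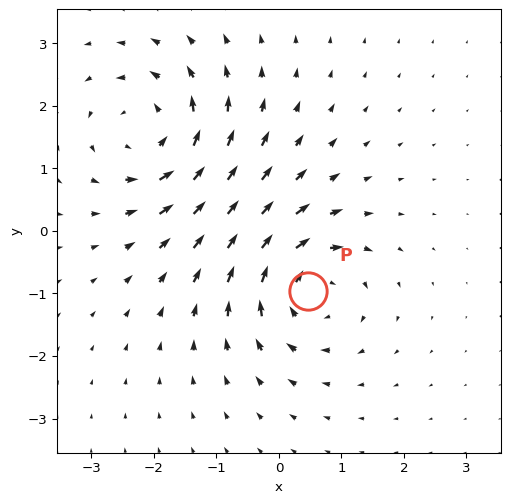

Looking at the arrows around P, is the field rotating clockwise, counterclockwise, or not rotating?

clockwise

Near P at (0.5, -1.0) the arrows circulate clockwise. The curl (z-component) there is about -6; negative curl means clockwise rotation.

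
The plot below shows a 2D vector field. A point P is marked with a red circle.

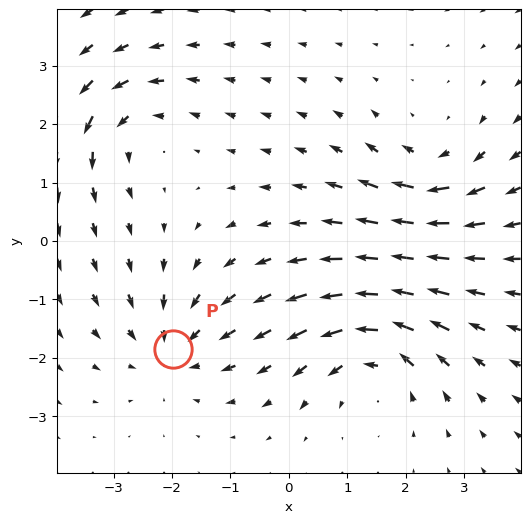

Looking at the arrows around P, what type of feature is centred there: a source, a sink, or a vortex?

At P (-2.0, -1.8) the arrows converge inward. Divergence about -3, curl ≈0 — negative divergence with near-zero curl is a sink.

sink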